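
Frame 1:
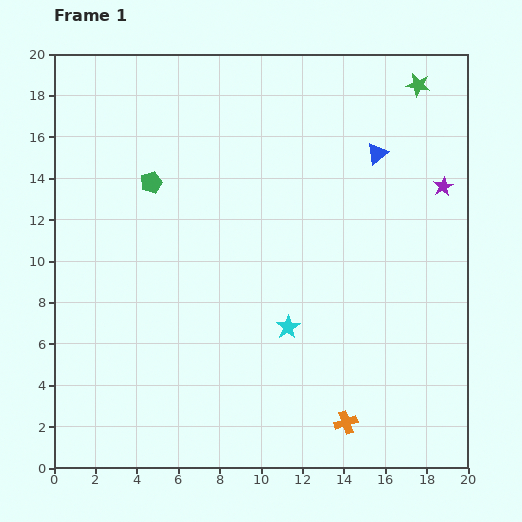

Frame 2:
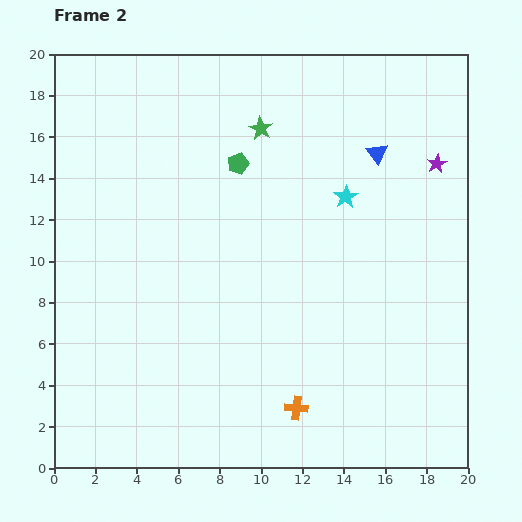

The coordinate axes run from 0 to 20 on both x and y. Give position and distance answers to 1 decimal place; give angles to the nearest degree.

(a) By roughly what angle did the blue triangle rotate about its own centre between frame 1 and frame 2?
27° counter-clockwise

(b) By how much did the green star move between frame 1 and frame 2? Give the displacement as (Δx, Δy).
(-7.6, -2.1)

The green star was at (17.6, 18.5) in frame 1 and (10.0, 16.4) in frame 2.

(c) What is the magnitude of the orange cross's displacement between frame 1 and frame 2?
2.5

The orange cross moved from (14.1, 2.2) to (11.7, 2.9), a distance of √(2.4² + 0.7²) ≈ 2.5.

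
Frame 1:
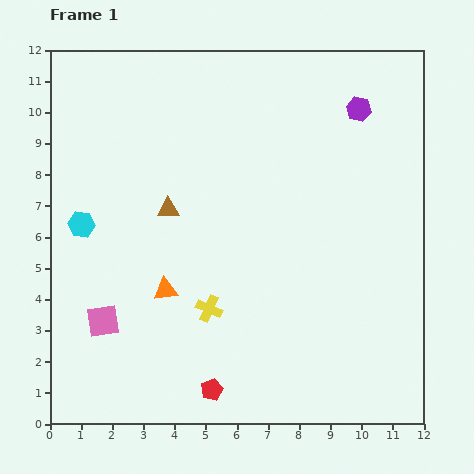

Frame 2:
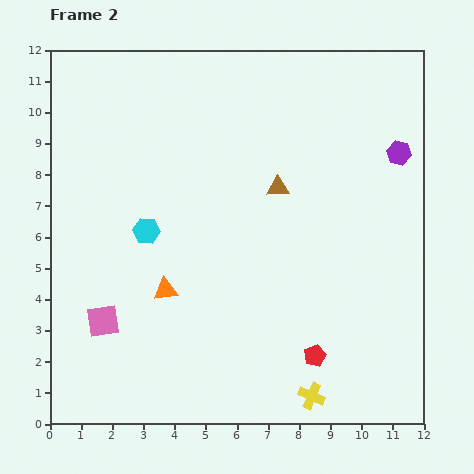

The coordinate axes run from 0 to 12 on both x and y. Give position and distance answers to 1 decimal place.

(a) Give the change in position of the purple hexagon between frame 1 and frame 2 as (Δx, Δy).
(1.3, -1.4)

The purple hexagon was at (9.9, 10.1) in frame 1 and (11.2, 8.7) in frame 2.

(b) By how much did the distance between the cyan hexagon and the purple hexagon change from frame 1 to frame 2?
-1.1

Distance in frame 1: 9.6. Distance in frame 2: 8.5.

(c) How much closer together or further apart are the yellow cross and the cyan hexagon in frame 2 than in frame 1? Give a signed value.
+2.6

Distance in frame 1: 4.9. Distance in frame 2: 7.5.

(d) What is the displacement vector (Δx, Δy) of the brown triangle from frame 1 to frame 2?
(3.5, 0.7)

The brown triangle was at (3.8, 6.9) in frame 1 and (7.3, 7.6) in frame 2.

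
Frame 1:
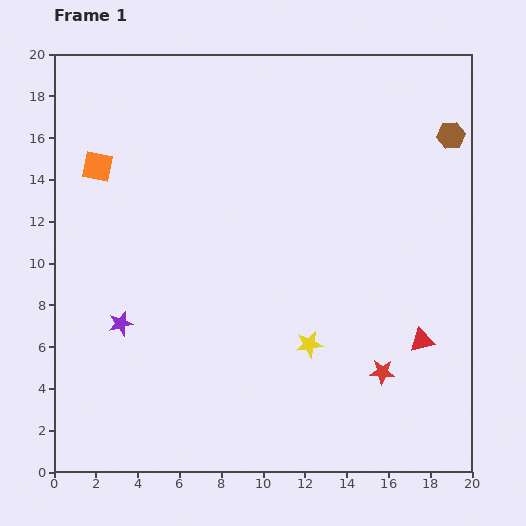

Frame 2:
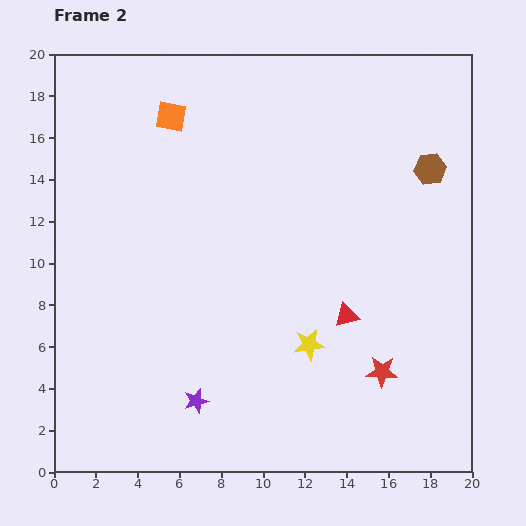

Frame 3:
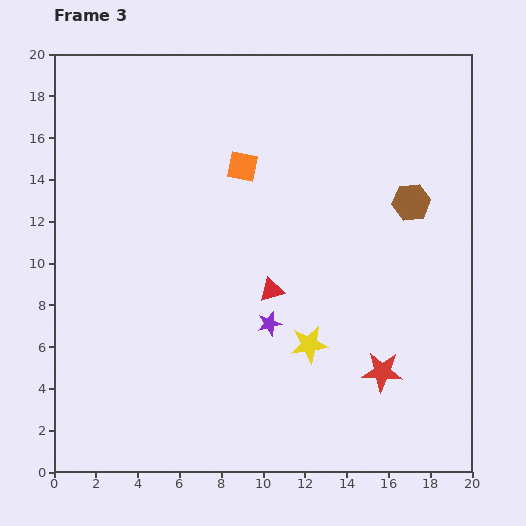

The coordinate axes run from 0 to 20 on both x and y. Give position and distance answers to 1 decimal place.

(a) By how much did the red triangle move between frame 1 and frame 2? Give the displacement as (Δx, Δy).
(-3.6, 1.2)

The red triangle was at (17.6, 6.3) in frame 1 and (14.0, 7.5) in frame 2.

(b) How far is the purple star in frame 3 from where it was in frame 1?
7.1

The purple star moved from (3.2, 7.1) to (10.3, 7.1), a distance of √(7.1² + 0.0²) ≈ 7.1.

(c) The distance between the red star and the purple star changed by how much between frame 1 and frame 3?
-6.8

Distance in frame 1: 12.7. Distance in frame 3: 5.9.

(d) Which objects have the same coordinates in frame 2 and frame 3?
the red star, the yellow star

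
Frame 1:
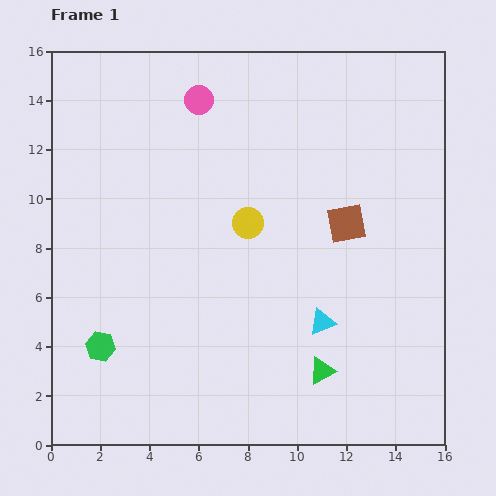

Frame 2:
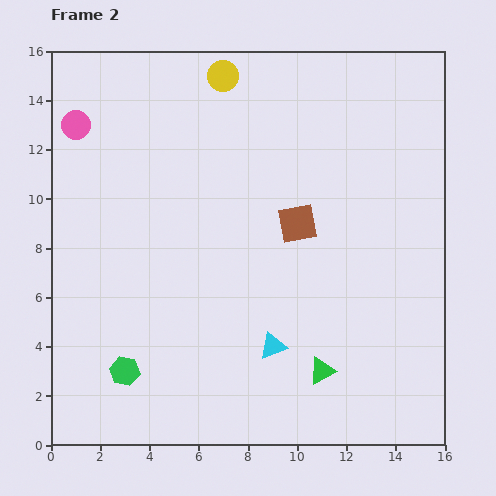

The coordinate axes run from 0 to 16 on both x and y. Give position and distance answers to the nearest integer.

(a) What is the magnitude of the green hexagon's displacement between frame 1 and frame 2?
1

The green hexagon moved from (2, 4) to (3, 3), a distance of √(1² + 1²) ≈ 1.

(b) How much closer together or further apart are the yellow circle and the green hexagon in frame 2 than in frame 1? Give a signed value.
+5

Distance in frame 1: 8. Distance in frame 2: 13.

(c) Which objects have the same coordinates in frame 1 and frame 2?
the green triangle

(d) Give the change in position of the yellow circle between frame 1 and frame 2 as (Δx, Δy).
(-1, 6)

The yellow circle was at (8, 9) in frame 1 and (7, 15) in frame 2.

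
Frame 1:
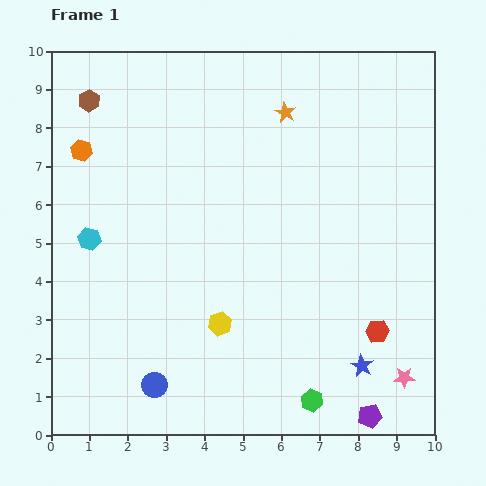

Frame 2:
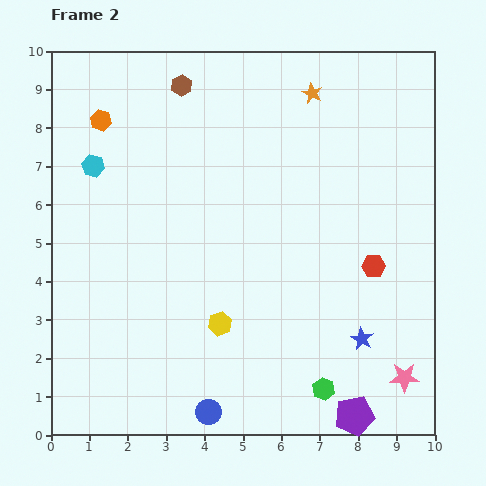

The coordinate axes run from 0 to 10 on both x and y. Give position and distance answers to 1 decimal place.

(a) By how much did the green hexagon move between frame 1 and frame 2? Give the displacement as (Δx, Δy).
(0.3, 0.3)

The green hexagon was at (6.8, 0.9) in frame 1 and (7.1, 1.2) in frame 2.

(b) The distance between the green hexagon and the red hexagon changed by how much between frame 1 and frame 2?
+1.0

Distance in frame 1: 2.5. Distance in frame 2: 3.5.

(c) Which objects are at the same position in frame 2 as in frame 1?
the pink star, the yellow hexagon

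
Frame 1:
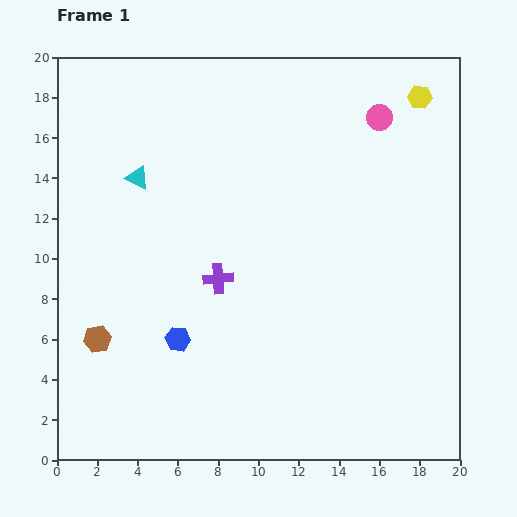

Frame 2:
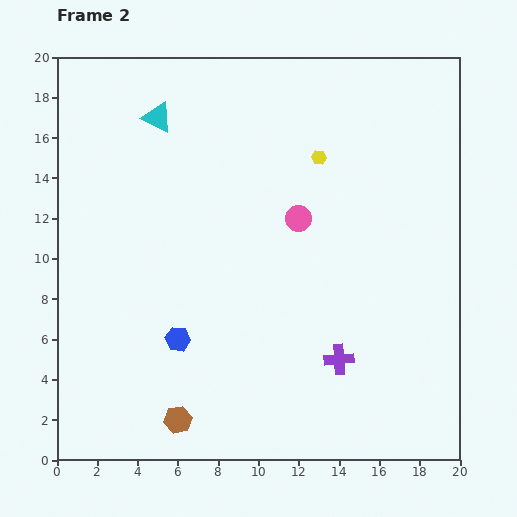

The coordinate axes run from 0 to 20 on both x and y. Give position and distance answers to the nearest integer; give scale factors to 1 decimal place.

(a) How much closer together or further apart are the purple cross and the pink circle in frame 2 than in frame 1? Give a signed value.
-4

Distance in frame 1: 11. Distance in frame 2: 7.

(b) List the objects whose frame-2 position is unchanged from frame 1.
the blue hexagon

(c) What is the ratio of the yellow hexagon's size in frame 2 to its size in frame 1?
0.6×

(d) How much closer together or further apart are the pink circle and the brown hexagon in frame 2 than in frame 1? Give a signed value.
-6

Distance in frame 1: 18. Distance in frame 2: 12.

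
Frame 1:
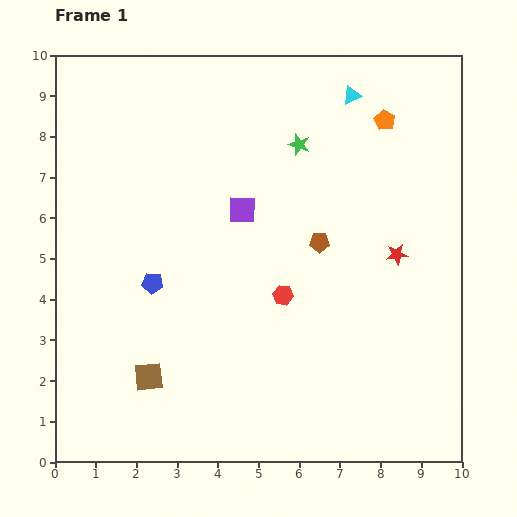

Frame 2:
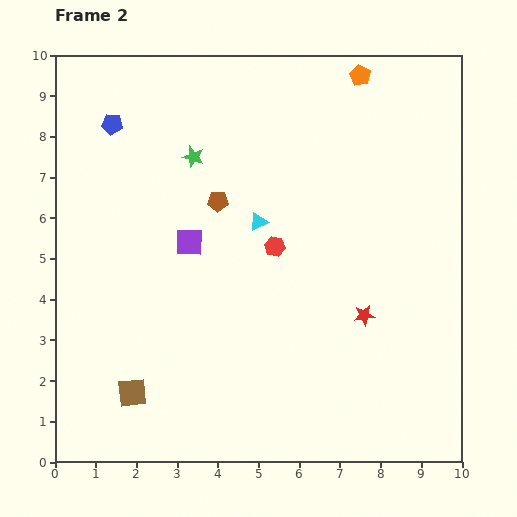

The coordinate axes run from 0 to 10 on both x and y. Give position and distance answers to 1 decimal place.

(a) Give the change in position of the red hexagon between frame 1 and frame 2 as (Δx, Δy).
(-0.2, 1.2)

The red hexagon was at (5.6, 4.1) in frame 1 and (5.4, 5.3) in frame 2.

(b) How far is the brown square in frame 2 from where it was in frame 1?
0.6

The brown square moved from (2.3, 2.1) to (1.9, 1.7), a distance of √(0.4² + 0.4²) ≈ 0.6.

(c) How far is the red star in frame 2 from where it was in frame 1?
1.7

The red star moved from (8.4, 5.1) to (7.6, 3.6), a distance of √(0.8² + 1.5²) ≈ 1.7.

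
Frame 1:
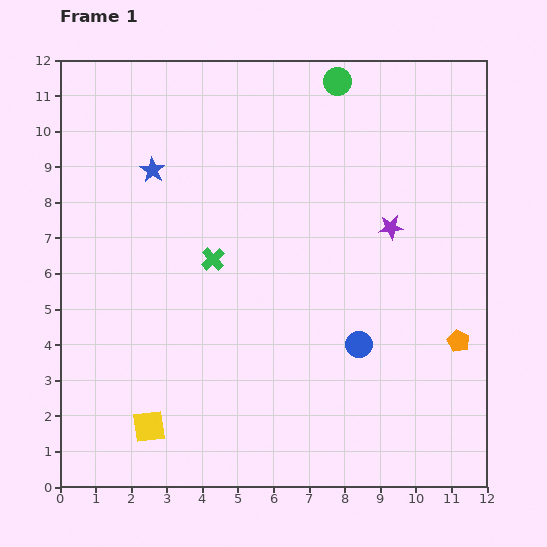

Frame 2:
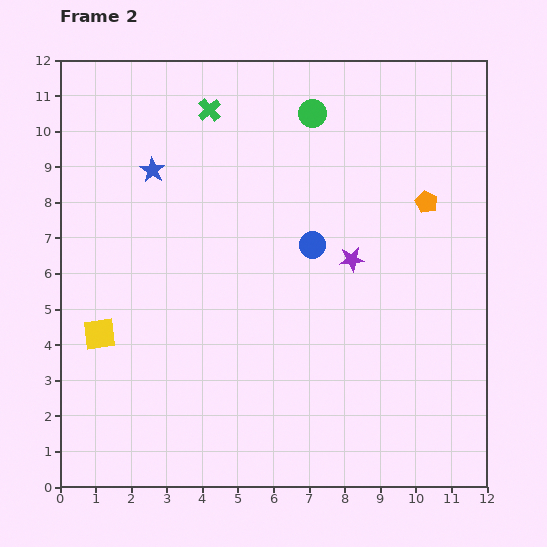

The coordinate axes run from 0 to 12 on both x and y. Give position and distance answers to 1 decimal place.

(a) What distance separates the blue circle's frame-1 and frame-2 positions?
3.1

The blue circle moved from (8.4, 4.0) to (7.1, 6.8), a distance of √(1.3² + 2.8²) ≈ 3.1.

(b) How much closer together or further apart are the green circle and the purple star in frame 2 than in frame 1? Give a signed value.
-0.2

Distance in frame 1: 4.4. Distance in frame 2: 4.2.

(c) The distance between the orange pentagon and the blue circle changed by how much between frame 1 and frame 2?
+0.6

Distance in frame 1: 2.8. Distance in frame 2: 3.4.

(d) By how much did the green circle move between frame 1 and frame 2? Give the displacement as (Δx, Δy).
(-0.7, -0.9)

The green circle was at (7.8, 11.4) in frame 1 and (7.1, 10.5) in frame 2.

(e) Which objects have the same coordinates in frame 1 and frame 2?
the blue star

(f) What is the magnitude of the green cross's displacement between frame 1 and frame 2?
4.2

The green cross moved from (4.3, 6.4) to (4.2, 10.6), a distance of √(0.1² + 4.2²) ≈ 4.2.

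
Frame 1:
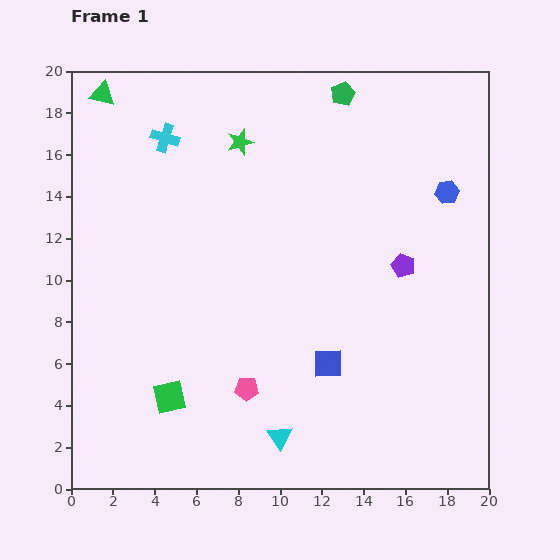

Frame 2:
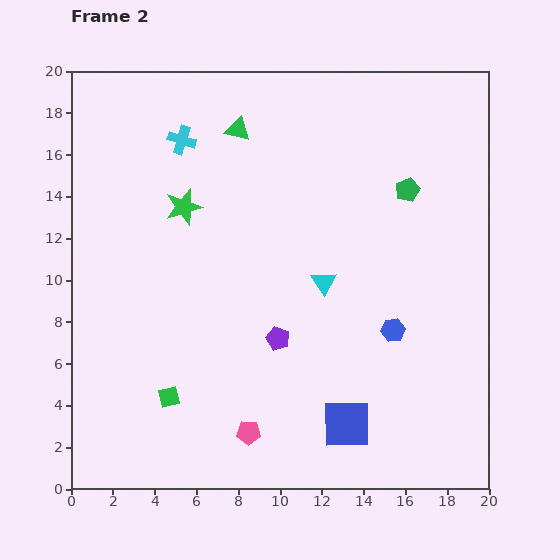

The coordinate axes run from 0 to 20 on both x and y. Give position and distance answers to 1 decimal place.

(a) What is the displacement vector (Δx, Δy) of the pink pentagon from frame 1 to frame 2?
(0.1, -2.1)

The pink pentagon was at (8.4, 4.8) in frame 1 and (8.5, 2.7) in frame 2.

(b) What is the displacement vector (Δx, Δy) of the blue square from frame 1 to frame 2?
(0.9, -2.9)

The blue square was at (12.3, 6.0) in frame 1 and (13.2, 3.1) in frame 2.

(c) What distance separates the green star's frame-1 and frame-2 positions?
4.1

The green star moved from (8.1, 16.6) to (5.4, 13.5), a distance of √(2.7² + 3.1²) ≈ 4.1.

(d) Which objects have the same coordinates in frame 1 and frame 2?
the green square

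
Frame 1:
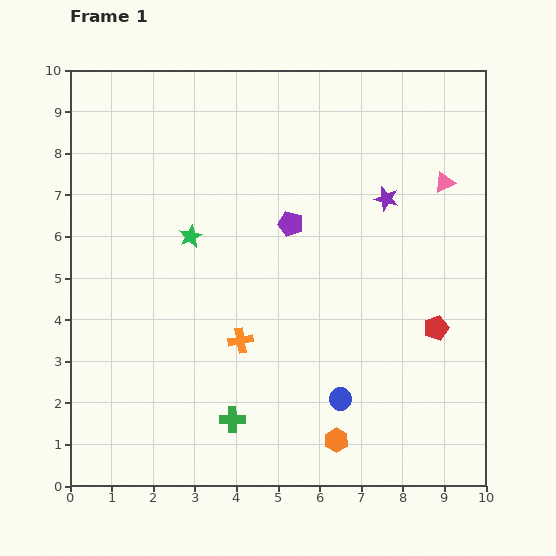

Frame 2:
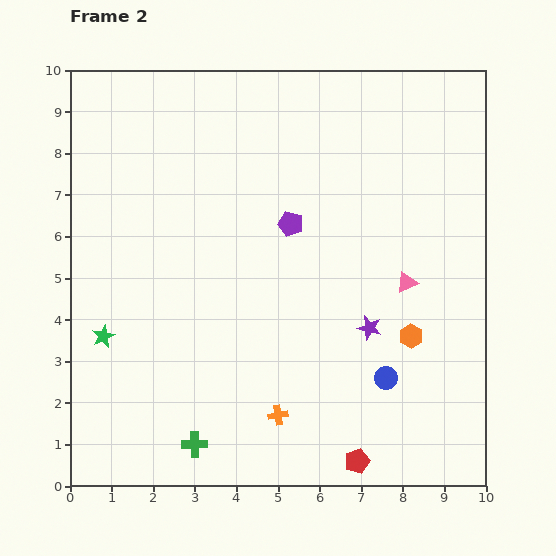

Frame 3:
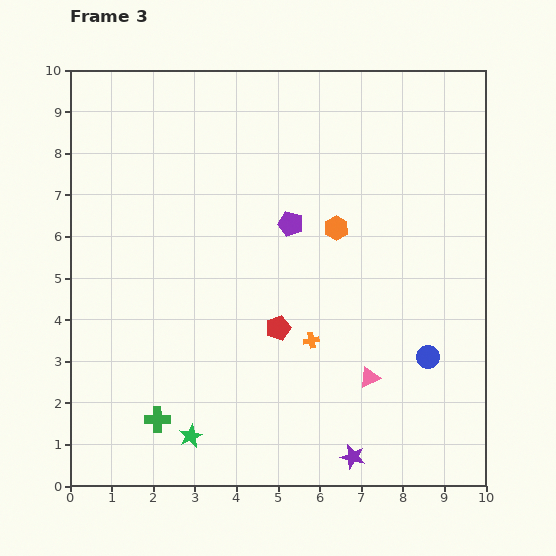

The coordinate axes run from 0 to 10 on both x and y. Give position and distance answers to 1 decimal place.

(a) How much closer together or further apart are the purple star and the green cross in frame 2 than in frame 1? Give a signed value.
-1.5

Distance in frame 1: 6.5. Distance in frame 2: 5.0.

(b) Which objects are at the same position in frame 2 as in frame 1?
the purple pentagon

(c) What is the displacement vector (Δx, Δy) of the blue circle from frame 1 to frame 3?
(2.1, 1.0)

The blue circle was at (6.5, 2.1) in frame 1 and (8.6, 3.1) in frame 3.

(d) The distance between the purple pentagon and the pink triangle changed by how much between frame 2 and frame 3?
+1.1

Distance in frame 2: 3.1. Distance in frame 3: 4.2.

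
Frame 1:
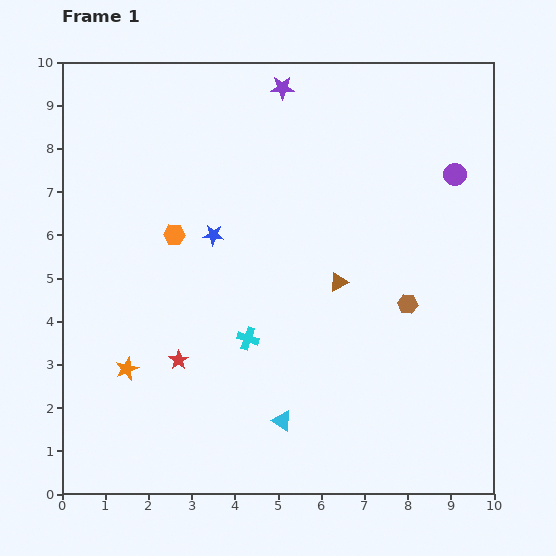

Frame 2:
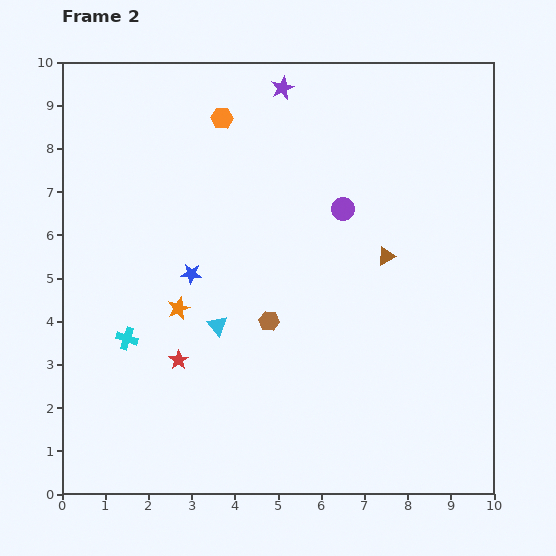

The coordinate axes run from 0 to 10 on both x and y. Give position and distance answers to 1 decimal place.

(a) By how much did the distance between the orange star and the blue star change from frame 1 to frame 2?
-2.8

Distance in frame 1: 3.7. Distance in frame 2: 0.9.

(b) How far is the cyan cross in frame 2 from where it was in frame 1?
2.8

The cyan cross moved from (4.3, 3.6) to (1.5, 3.6), a distance of √(2.8² + 0.0²) ≈ 2.8.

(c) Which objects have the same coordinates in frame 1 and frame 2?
the red star, the purple star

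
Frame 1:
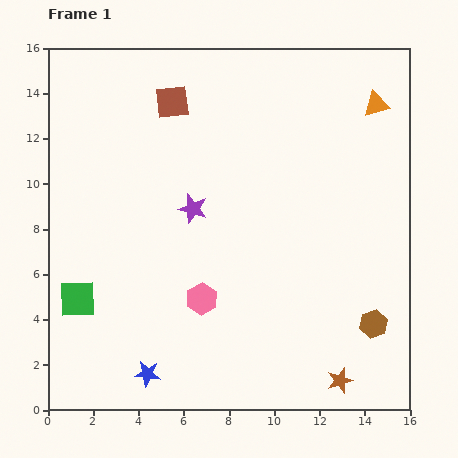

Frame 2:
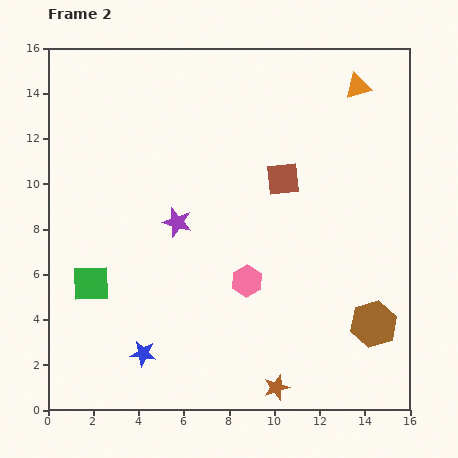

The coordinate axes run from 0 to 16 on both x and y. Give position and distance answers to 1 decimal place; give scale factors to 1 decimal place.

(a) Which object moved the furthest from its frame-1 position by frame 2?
the brown square

(moved 6.0; next 2.8)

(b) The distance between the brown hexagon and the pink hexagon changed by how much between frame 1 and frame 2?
-1.8

Distance in frame 1: 7.7. Distance in frame 2: 5.9.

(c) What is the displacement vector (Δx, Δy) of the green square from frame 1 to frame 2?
(0.6, 0.7)

The green square was at (1.3, 4.9) in frame 1 and (1.9, 5.6) in frame 2.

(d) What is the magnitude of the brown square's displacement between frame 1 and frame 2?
6.0

The brown square moved from (5.5, 13.6) to (10.4, 10.2), a distance of √(4.9² + 3.4²) ≈ 6.0.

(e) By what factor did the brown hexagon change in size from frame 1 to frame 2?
1.7×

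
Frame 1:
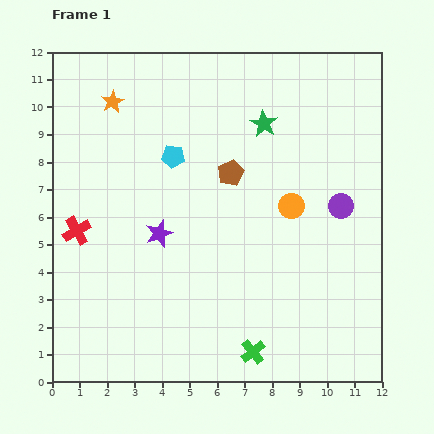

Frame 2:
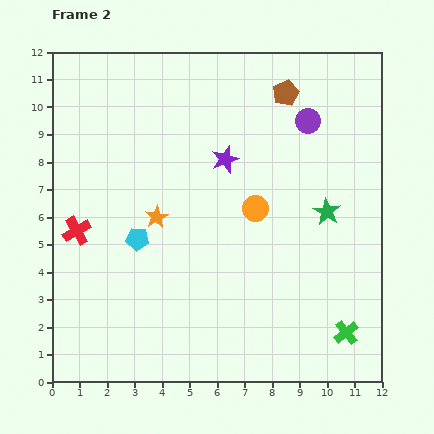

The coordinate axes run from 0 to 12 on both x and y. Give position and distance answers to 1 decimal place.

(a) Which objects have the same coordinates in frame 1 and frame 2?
the red cross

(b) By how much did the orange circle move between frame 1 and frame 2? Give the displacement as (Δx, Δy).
(-1.3, -0.1)

The orange circle was at (8.7, 6.4) in frame 1 and (7.4, 6.3) in frame 2.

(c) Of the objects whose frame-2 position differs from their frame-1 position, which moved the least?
the orange circle

(moved 1.3)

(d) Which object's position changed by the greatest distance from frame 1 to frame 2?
the orange star

(moved 4.5; next 3.9)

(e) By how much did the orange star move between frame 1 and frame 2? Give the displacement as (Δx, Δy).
(1.6, -4.2)

The orange star was at (2.2, 10.2) in frame 1 and (3.8, 6.0) in frame 2.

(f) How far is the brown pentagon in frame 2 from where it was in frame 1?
3.5

The brown pentagon moved from (6.5, 7.6) to (8.5, 10.5), a distance of √(2.0² + 2.9²) ≈ 3.5.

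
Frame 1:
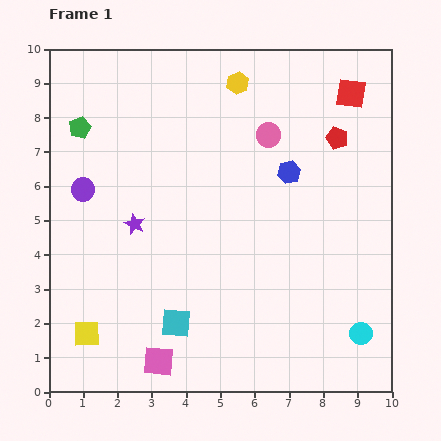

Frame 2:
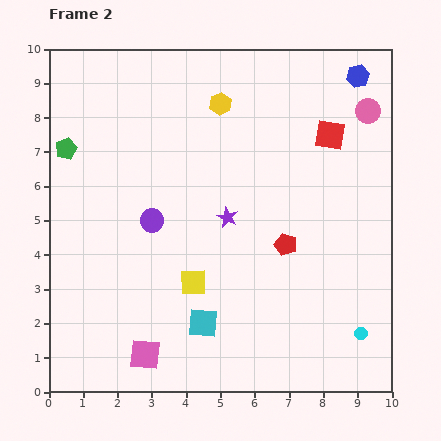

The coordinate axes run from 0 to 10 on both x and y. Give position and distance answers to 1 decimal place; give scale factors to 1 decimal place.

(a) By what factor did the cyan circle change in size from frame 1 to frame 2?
0.6×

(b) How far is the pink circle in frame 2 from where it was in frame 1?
3.0

The pink circle moved from (6.4, 7.5) to (9.3, 8.2), a distance of √(2.9² + 0.7²) ≈ 3.0.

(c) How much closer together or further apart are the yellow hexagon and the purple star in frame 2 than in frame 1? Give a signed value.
-1.8

Distance in frame 1: 5.1. Distance in frame 2: 3.3.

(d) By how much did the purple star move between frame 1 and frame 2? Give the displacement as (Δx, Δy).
(2.7, 0.2)

The purple star was at (2.5, 4.9) in frame 1 and (5.2, 5.1) in frame 2.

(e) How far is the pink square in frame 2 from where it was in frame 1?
0.4

The pink square moved from (3.2, 0.9) to (2.8, 1.1), a distance of √(0.4² + 0.2²) ≈ 0.4.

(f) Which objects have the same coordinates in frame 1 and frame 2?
the cyan circle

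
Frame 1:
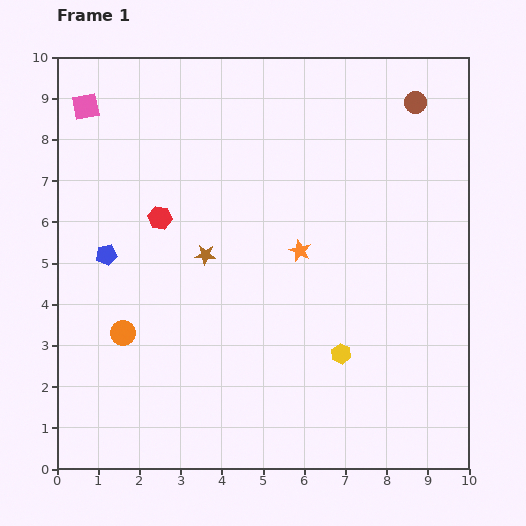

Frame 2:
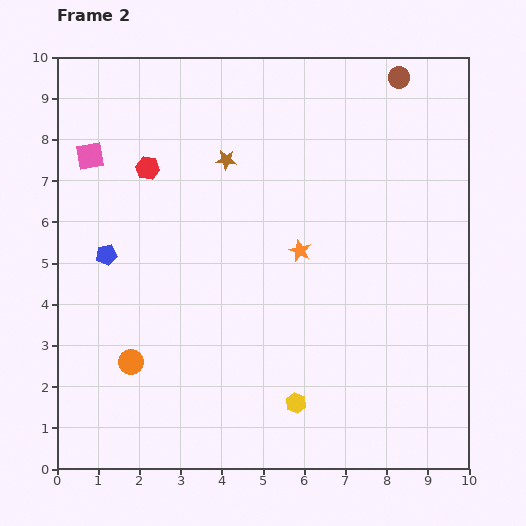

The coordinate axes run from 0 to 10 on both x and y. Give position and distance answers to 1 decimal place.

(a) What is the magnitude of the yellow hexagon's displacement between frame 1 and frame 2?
1.6

The yellow hexagon moved from (6.9, 2.8) to (5.8, 1.6), a distance of √(1.1² + 1.2²) ≈ 1.6.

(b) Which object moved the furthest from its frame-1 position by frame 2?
the brown star

(moved 2.4; next 1.6)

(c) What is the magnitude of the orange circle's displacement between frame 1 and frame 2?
0.7

The orange circle moved from (1.6, 3.3) to (1.8, 2.6), a distance of √(0.2² + 0.7²) ≈ 0.7.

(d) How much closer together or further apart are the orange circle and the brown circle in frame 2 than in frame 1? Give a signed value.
+0.5

Distance in frame 1: 9.0. Distance in frame 2: 9.5.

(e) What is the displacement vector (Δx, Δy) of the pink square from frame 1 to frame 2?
(0.1, -1.2)

The pink square was at (0.7, 8.8) in frame 1 and (0.8, 7.6) in frame 2.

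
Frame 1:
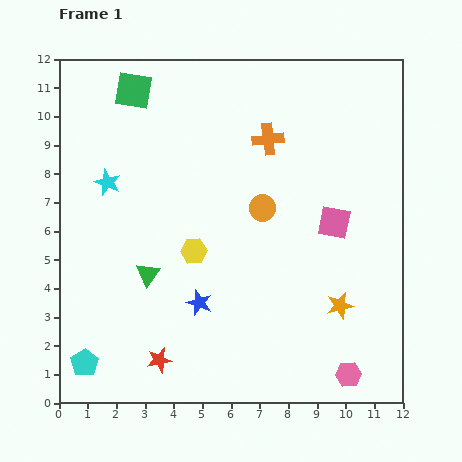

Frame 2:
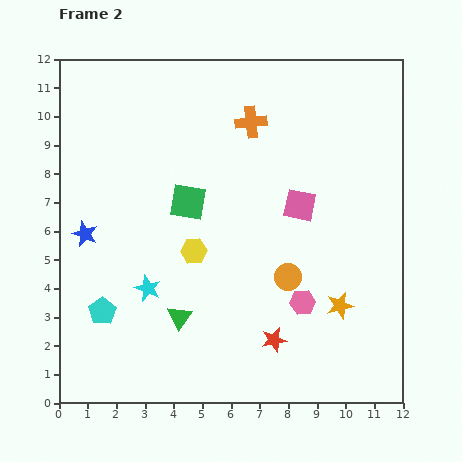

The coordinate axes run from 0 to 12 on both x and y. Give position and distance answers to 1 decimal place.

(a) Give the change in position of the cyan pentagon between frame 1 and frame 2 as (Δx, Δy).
(0.6, 1.8)

The cyan pentagon was at (0.9, 1.4) in frame 1 and (1.5, 3.2) in frame 2.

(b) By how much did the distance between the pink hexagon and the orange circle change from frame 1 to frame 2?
-5.5

Distance in frame 1: 6.5. Distance in frame 2: 1.0.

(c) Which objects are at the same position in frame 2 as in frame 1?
the orange star, the yellow hexagon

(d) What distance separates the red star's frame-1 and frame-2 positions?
4.1

The red star moved from (3.5, 1.5) to (7.5, 2.2), a distance of √(4.0² + 0.7²) ≈ 4.1.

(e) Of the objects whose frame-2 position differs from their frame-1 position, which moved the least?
the orange cross

(moved 0.8)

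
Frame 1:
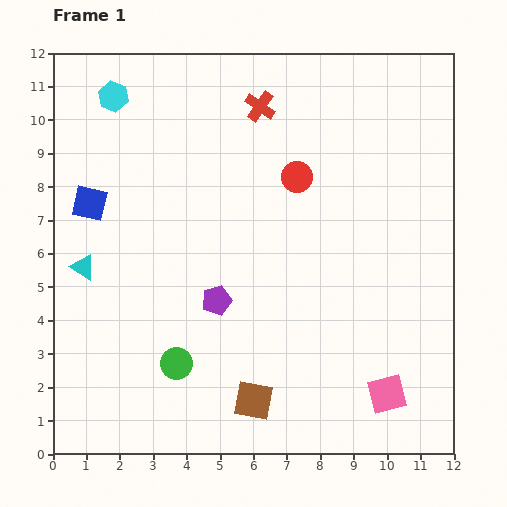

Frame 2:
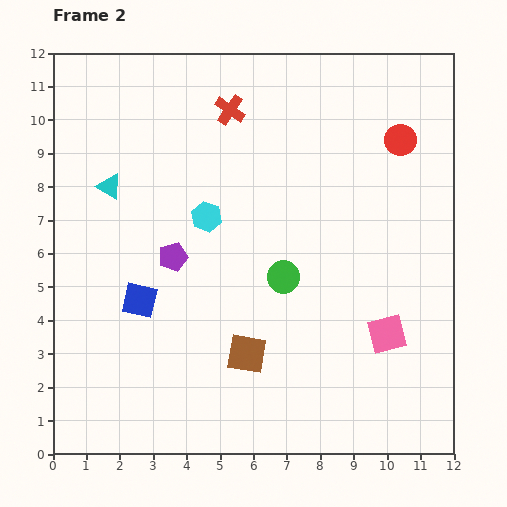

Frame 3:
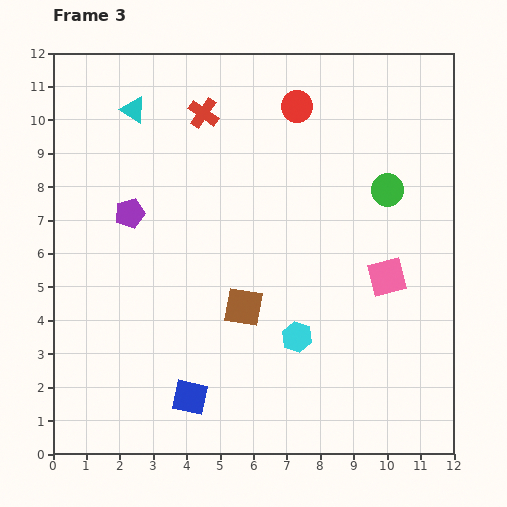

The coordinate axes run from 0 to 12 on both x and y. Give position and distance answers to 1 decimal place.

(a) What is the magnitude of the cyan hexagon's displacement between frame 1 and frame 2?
4.6

The cyan hexagon moved from (1.8, 10.7) to (4.6, 7.1), a distance of √(2.8² + 3.6²) ≈ 4.6.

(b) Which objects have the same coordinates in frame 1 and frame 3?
none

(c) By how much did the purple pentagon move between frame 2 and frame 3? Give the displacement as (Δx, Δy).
(-1.3, 1.3)

The purple pentagon was at (3.6, 5.9) in frame 2 and (2.3, 7.2) in frame 3.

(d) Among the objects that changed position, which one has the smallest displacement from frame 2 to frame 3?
the red cross

(moved 0.8)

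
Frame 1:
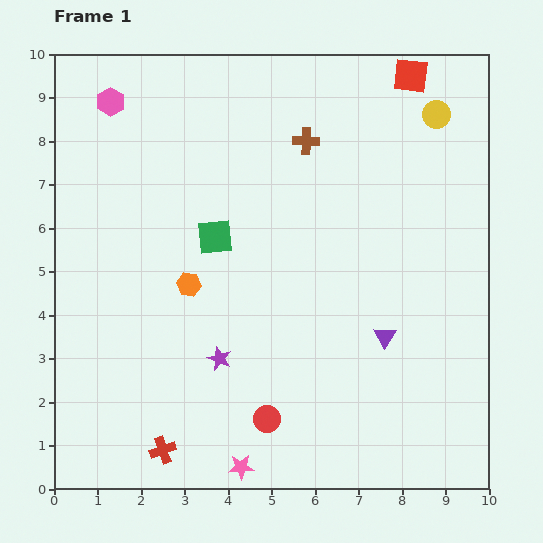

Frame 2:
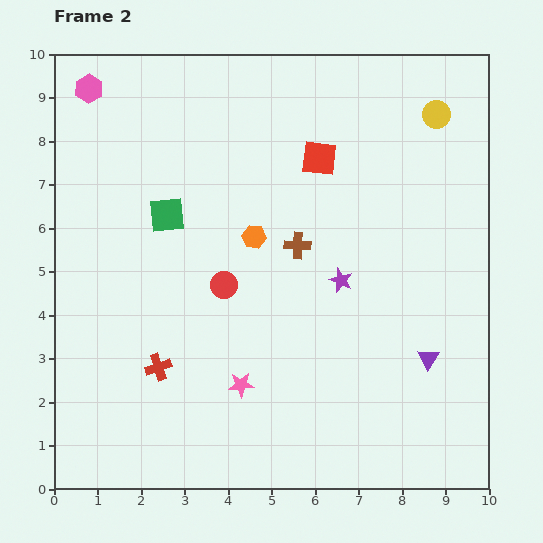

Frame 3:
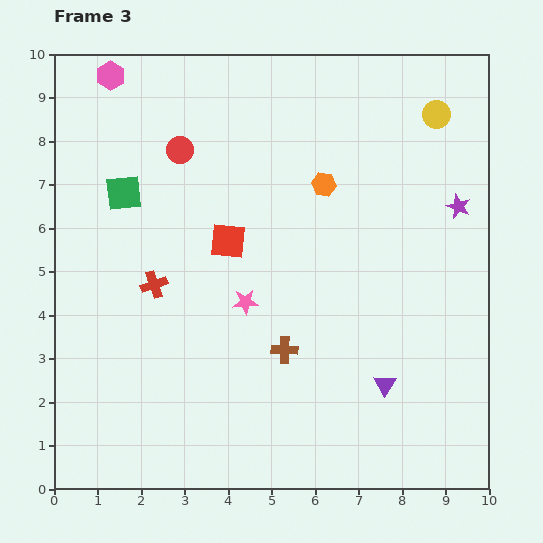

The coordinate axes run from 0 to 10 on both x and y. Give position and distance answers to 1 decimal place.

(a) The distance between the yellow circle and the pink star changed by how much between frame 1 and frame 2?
-1.6

Distance in frame 1: 9.3. Distance in frame 2: 7.7.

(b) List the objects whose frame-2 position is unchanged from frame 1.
the yellow circle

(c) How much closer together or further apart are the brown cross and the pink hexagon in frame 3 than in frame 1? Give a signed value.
+2.9

Distance in frame 1: 4.6. Distance in frame 3: 7.5.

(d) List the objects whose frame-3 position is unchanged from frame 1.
the yellow circle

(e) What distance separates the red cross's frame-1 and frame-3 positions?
3.8

The red cross moved from (2.5, 0.9) to (2.3, 4.7), a distance of √(0.2² + 3.8²) ≈ 3.8.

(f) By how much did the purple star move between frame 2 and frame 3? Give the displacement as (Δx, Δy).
(2.7, 1.7)

The purple star was at (6.6, 4.8) in frame 2 and (9.3, 6.5) in frame 3.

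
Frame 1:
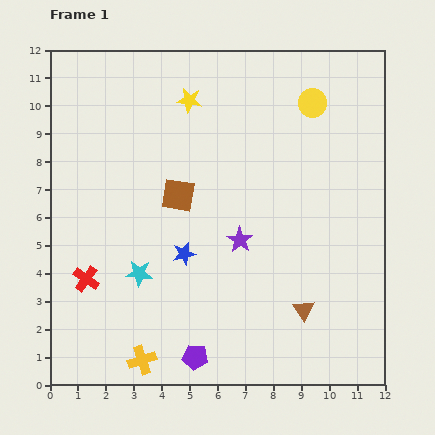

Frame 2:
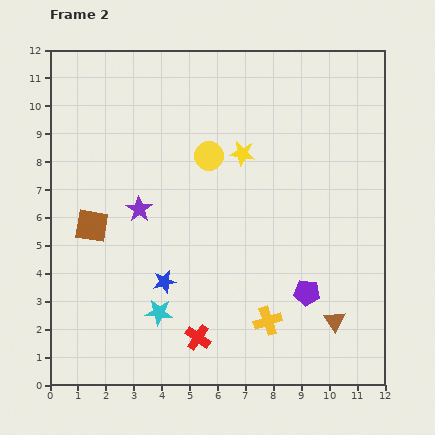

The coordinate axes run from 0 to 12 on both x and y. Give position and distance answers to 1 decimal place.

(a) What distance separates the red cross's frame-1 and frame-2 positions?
4.5

The red cross moved from (1.3, 3.8) to (5.3, 1.7), a distance of √(4.0² + 2.1²) ≈ 4.5.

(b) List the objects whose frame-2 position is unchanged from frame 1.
none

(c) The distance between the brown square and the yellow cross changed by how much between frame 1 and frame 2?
+1.2

Distance in frame 1: 6.0. Distance in frame 2: 7.2.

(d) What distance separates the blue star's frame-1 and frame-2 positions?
1.2

The blue star moved from (4.8, 4.7) to (4.1, 3.7), a distance of √(0.7² + 1.0²) ≈ 1.2.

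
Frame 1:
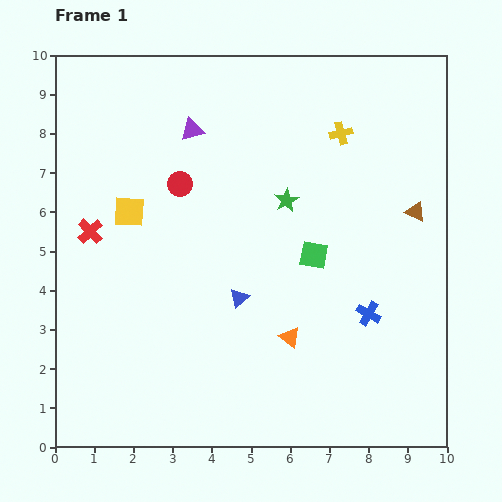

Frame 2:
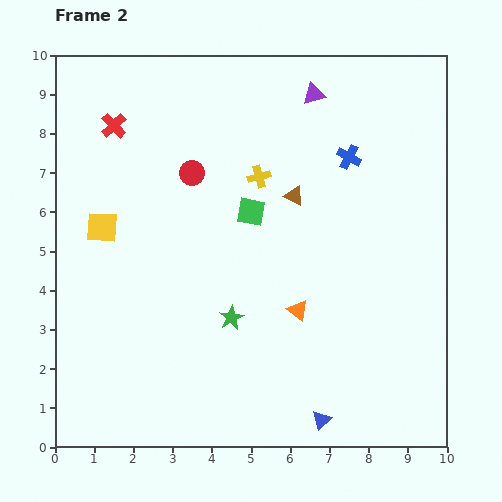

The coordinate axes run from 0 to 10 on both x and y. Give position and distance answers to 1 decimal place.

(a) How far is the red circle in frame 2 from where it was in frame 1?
0.4

The red circle moved from (3.2, 6.7) to (3.5, 7.0), a distance of √(0.3² + 0.3²) ≈ 0.4.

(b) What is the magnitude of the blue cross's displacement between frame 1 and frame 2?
4.0

The blue cross moved from (8.0, 3.4) to (7.5, 7.4), a distance of √(0.5² + 4.0²) ≈ 4.0.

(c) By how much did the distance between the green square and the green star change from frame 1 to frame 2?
+1.1

Distance in frame 1: 1.6. Distance in frame 2: 2.7.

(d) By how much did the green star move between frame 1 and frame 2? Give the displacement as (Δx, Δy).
(-1.4, -3.0)

The green star was at (5.9, 6.3) in frame 1 and (4.5, 3.3) in frame 2.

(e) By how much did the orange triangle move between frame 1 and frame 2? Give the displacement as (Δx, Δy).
(0.2, 0.7)

The orange triangle was at (6.0, 2.8) in frame 1 and (6.2, 3.5) in frame 2.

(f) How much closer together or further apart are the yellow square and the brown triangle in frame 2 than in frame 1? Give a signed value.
-2.3

Distance in frame 1: 7.3. Distance in frame 2: 5.0.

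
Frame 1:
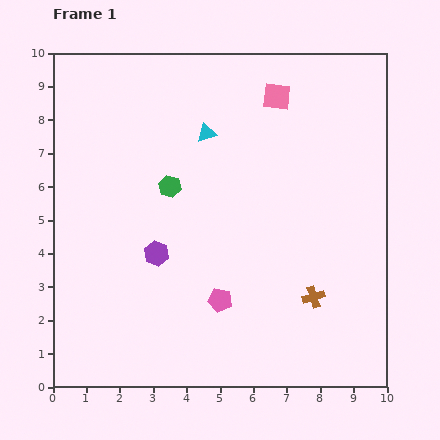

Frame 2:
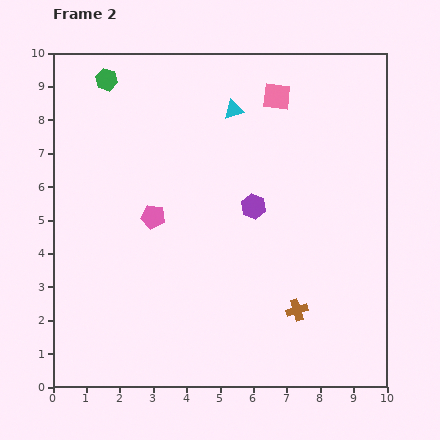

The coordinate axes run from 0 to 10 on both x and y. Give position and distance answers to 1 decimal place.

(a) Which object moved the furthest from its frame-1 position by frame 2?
the green hexagon

(moved 3.7; next 3.2)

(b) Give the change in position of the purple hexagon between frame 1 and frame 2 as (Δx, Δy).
(2.9, 1.4)

The purple hexagon was at (3.1, 4.0) in frame 1 and (6.0, 5.4) in frame 2.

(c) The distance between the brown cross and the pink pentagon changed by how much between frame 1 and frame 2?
+2.3

Distance in frame 1: 2.8. Distance in frame 2: 5.1.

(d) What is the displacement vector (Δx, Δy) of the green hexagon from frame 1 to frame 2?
(-1.9, 3.2)

The green hexagon was at (3.5, 6.0) in frame 1 and (1.6, 9.2) in frame 2.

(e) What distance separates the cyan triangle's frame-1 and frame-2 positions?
1.1

The cyan triangle moved from (4.6, 7.6) to (5.4, 8.3), a distance of √(0.8² + 0.7²) ≈ 1.1.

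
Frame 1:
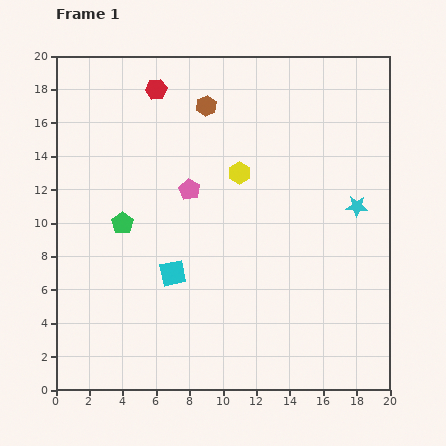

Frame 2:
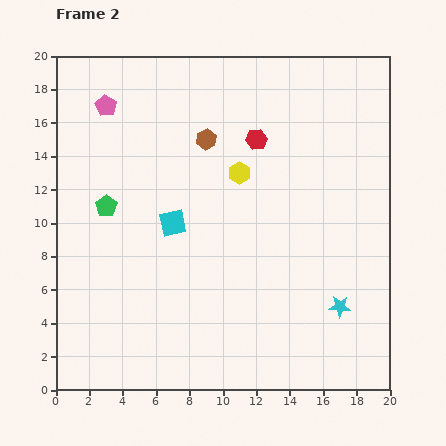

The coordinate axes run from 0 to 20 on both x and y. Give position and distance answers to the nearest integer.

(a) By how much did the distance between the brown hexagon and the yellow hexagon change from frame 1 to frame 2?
-1

Distance in frame 1: 4. Distance in frame 2: 3.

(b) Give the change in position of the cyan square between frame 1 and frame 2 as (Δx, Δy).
(0, 3)

The cyan square was at (7, 7) in frame 1 and (7, 10) in frame 2.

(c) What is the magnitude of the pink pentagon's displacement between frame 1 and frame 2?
7

The pink pentagon moved from (8, 12) to (3, 17), a distance of √(5² + 5²) ≈ 7.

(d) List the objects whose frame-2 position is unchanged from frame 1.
the yellow hexagon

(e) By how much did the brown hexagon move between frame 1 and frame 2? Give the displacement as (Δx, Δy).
(0, -2)

The brown hexagon was at (9, 17) in frame 1 and (9, 15) in frame 2.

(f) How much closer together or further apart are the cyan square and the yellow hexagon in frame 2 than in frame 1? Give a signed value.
-2

Distance in frame 1: 7. Distance in frame 2: 5.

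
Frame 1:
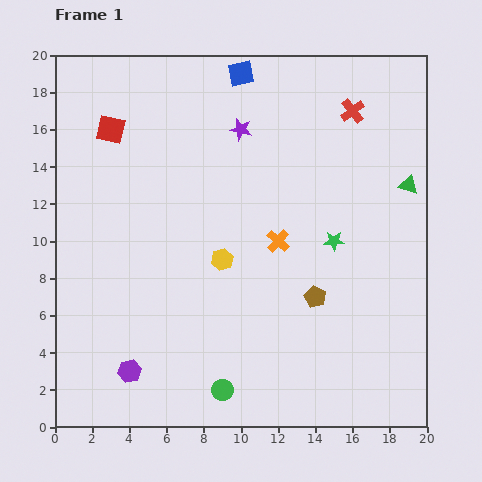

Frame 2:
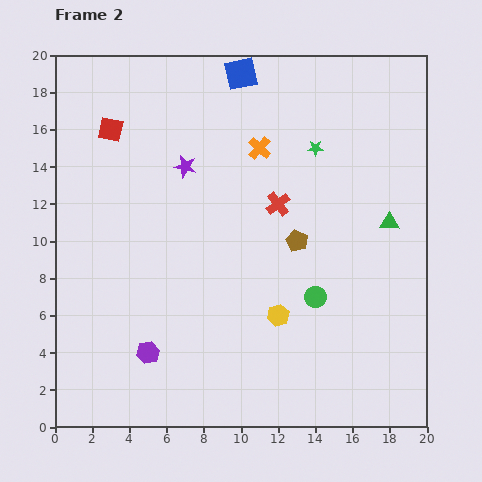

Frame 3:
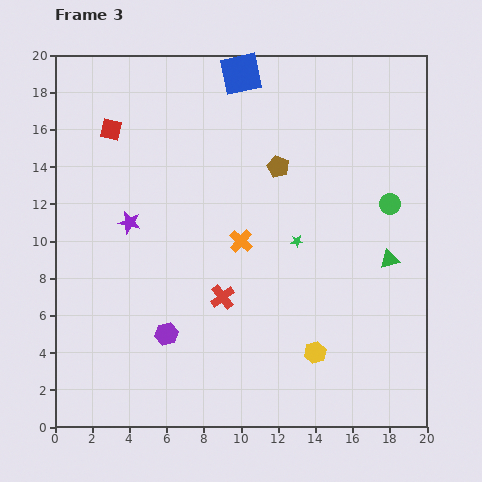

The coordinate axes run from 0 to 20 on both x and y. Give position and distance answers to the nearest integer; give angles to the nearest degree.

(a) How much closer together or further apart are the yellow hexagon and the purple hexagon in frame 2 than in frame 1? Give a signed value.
-1

Distance in frame 1: 8. Distance in frame 2: 7.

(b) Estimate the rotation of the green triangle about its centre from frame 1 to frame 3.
31° counter-clockwise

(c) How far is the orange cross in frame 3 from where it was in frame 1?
2

The orange cross moved from (12, 10) to (10, 10), a distance of √(2² + 0²) ≈ 2.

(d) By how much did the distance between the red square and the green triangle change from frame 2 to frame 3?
+1

Distance in frame 2: 16. Distance in frame 3: 17.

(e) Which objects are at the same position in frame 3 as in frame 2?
the red square, the blue square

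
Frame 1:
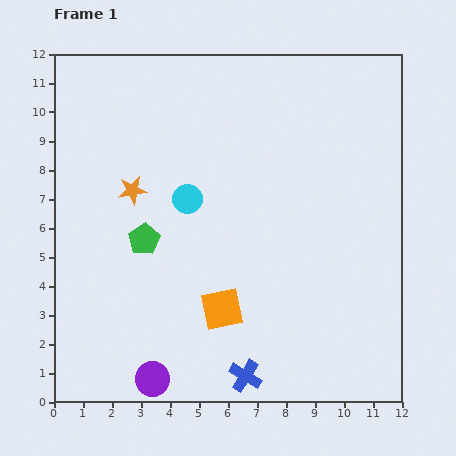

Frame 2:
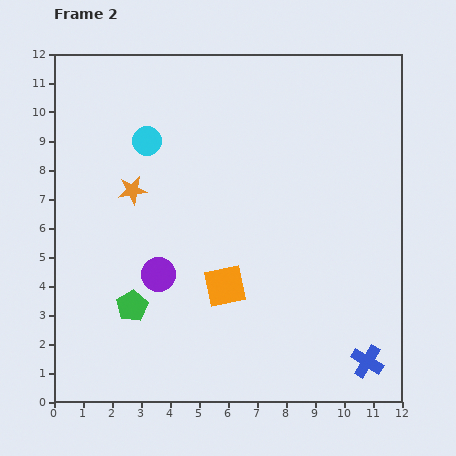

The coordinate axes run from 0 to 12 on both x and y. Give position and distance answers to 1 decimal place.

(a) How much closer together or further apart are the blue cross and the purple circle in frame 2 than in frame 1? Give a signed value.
+4.6

Distance in frame 1: 3.2. Distance in frame 2: 7.8.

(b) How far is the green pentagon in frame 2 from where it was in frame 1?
2.3

The green pentagon moved from (3.1, 5.6) to (2.7, 3.3), a distance of √(0.4² + 2.3²) ≈ 2.3.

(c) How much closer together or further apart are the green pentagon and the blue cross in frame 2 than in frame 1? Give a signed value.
+2.4

Distance in frame 1: 5.9. Distance in frame 2: 8.3.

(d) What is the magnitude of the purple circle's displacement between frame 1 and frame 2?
3.6

The purple circle moved from (3.4, 0.8) to (3.6, 4.4), a distance of √(0.2² + 3.6²) ≈ 3.6.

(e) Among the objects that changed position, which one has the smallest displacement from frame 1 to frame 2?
the orange square

(moved 0.8)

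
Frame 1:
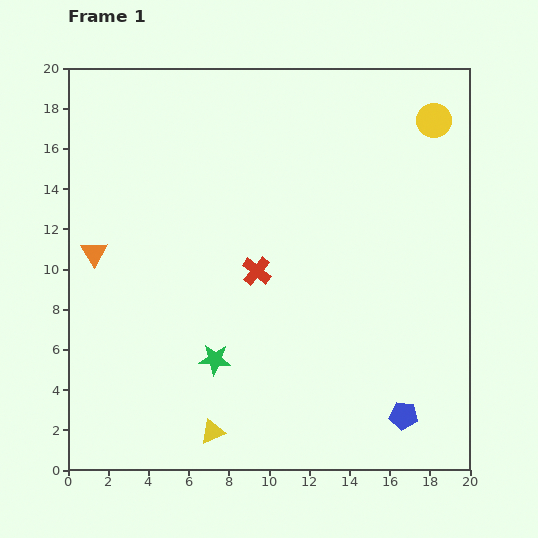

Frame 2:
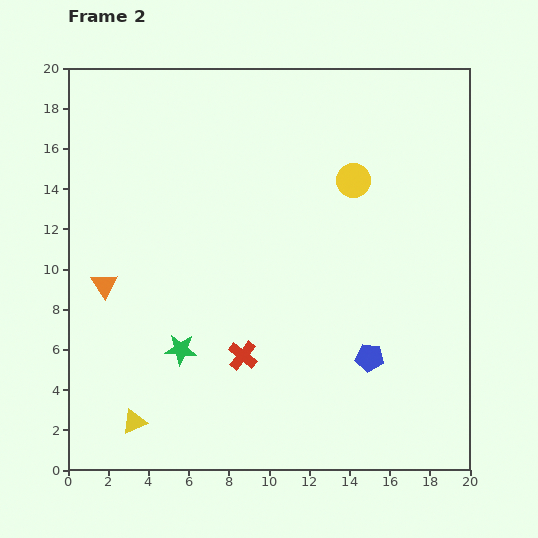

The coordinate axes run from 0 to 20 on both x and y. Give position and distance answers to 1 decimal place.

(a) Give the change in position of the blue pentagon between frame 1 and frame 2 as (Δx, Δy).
(-1.7, 2.9)

The blue pentagon was at (16.7, 2.7) in frame 1 and (15.0, 5.6) in frame 2.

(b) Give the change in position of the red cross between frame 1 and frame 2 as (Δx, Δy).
(-0.7, -4.2)

The red cross was at (9.4, 9.9) in frame 1 and (8.7, 5.7) in frame 2.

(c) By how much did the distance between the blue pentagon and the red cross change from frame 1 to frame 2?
-4.0

Distance in frame 1: 10.3. Distance in frame 2: 6.3.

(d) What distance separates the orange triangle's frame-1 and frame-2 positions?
1.7

The orange triangle moved from (1.3, 10.8) to (1.8, 9.2), a distance of √(0.5² + 1.6²) ≈ 1.7.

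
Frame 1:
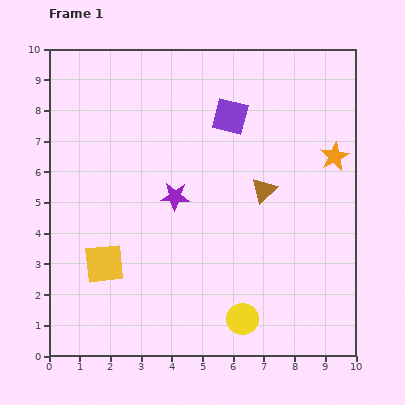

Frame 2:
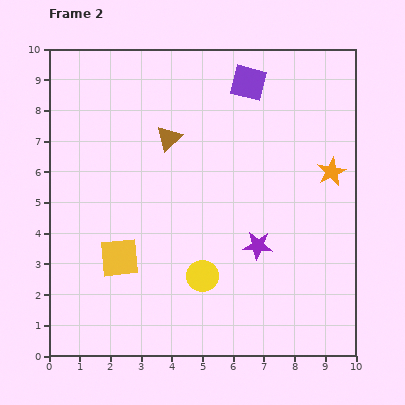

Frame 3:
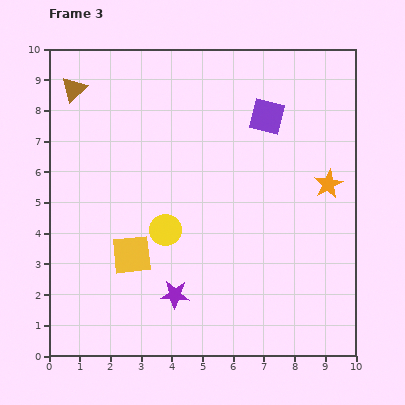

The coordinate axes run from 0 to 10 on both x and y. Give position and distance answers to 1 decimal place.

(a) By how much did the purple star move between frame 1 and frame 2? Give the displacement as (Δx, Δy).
(2.7, -1.6)

The purple star was at (4.1, 5.2) in frame 1 and (6.8, 3.6) in frame 2.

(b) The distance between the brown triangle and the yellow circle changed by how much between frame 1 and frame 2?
+0.3

Distance in frame 1: 4.3. Distance in frame 2: 4.6.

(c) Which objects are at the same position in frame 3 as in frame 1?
none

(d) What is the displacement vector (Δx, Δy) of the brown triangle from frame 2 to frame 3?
(-3.1, 1.6)

The brown triangle was at (3.9, 7.1) in frame 2 and (0.8, 8.7) in frame 3.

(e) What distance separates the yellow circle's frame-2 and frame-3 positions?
1.9

The yellow circle moved from (5.0, 2.6) to (3.8, 4.1), a distance of √(1.2² + 1.5²) ≈ 1.9.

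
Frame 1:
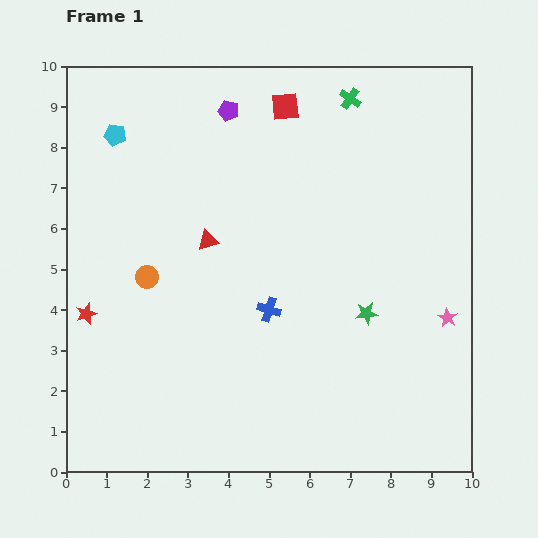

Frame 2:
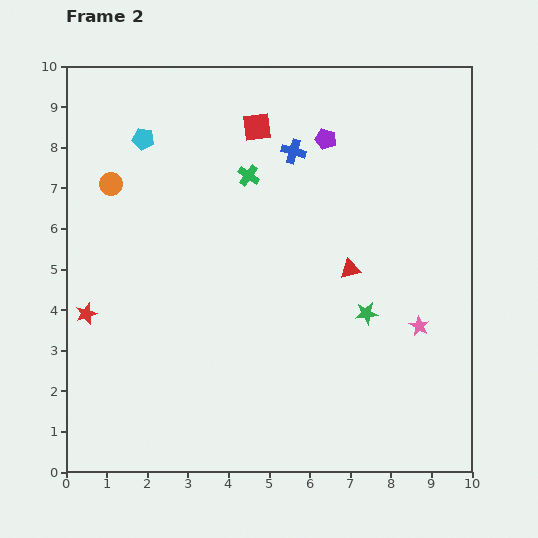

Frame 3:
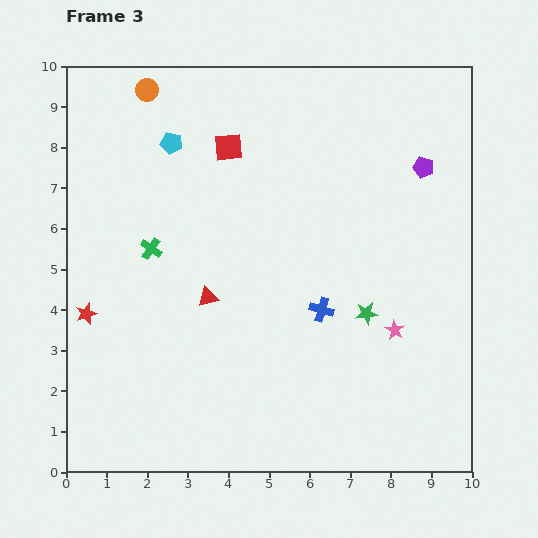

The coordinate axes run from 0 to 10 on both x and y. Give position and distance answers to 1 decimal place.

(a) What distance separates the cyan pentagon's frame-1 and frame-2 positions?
0.7

The cyan pentagon moved from (1.2, 8.3) to (1.9, 8.2), a distance of √(0.7² + 0.1²) ≈ 0.7.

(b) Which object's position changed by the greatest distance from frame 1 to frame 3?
the green cross

(moved 6.1; next 5.0)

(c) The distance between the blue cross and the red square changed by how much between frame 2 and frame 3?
+3.5

Distance in frame 2: 1.1. Distance in frame 3: 4.6.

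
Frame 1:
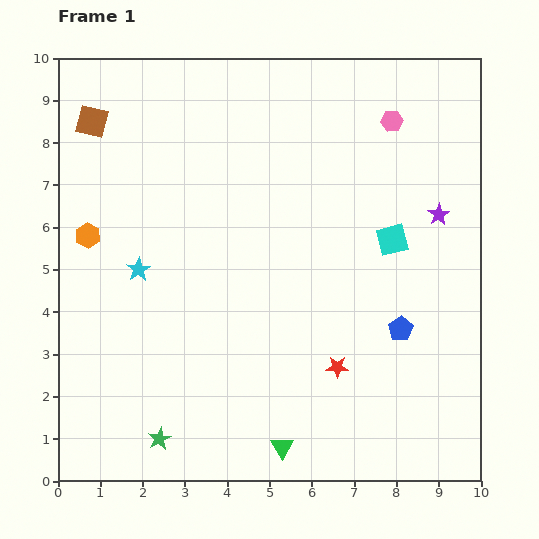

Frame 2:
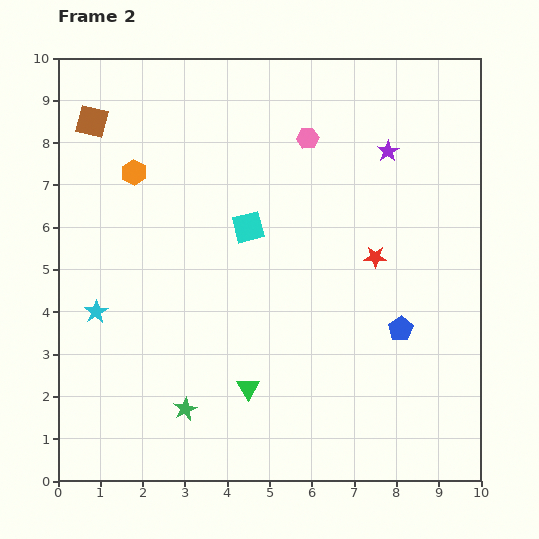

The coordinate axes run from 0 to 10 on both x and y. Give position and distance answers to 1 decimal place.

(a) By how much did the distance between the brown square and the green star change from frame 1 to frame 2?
-0.6

Distance in frame 1: 7.7. Distance in frame 2: 7.1.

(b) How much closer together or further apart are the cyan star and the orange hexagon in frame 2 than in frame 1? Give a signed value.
+2.0

Distance in frame 1: 1.4. Distance in frame 2: 3.4.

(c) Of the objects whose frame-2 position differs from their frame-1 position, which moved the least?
the green star

(moved 0.9)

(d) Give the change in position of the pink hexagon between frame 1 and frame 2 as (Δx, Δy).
(-2.0, -0.4)

The pink hexagon was at (7.9, 8.5) in frame 1 and (5.9, 8.1) in frame 2.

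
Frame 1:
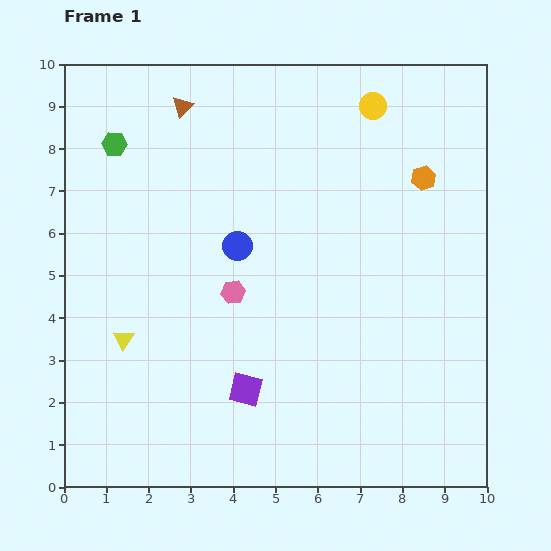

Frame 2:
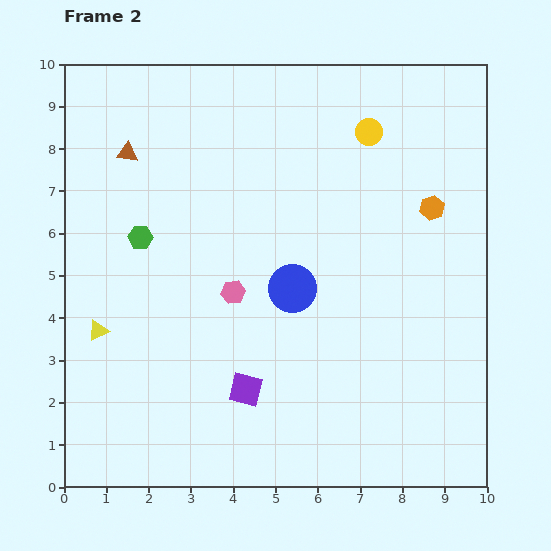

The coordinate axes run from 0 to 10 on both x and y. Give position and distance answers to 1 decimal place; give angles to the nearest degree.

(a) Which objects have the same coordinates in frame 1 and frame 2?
the purple square, the pink hexagon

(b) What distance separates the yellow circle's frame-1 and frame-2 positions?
0.6

The yellow circle moved from (7.3, 9.0) to (7.2, 8.4), a distance of √(0.1² + 0.6²) ≈ 0.6.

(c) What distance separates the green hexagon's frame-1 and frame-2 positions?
2.3

The green hexagon moved from (1.2, 8.1) to (1.8, 5.9), a distance of √(0.6² + 2.2²) ≈ 2.3.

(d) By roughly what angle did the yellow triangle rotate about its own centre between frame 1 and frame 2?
29° clockwise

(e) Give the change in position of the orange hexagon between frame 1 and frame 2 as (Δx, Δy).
(0.2, -0.7)

The orange hexagon was at (8.5, 7.3) in frame 1 and (8.7, 6.6) in frame 2.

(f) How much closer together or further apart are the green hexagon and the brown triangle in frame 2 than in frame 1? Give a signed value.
+0.2

Distance in frame 1: 1.8. Distance in frame 2: 2.0.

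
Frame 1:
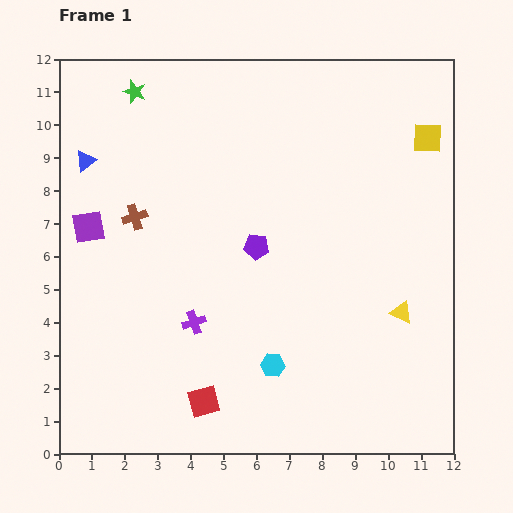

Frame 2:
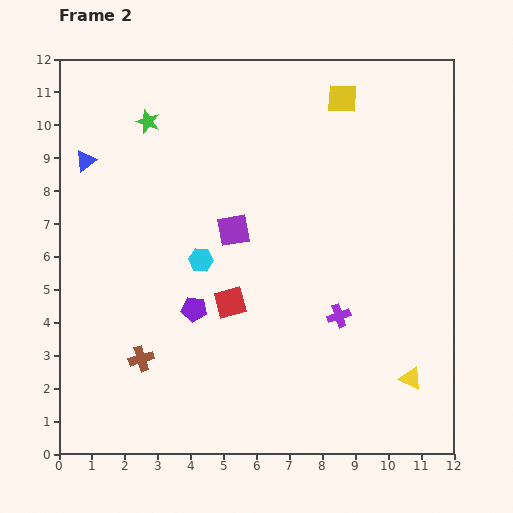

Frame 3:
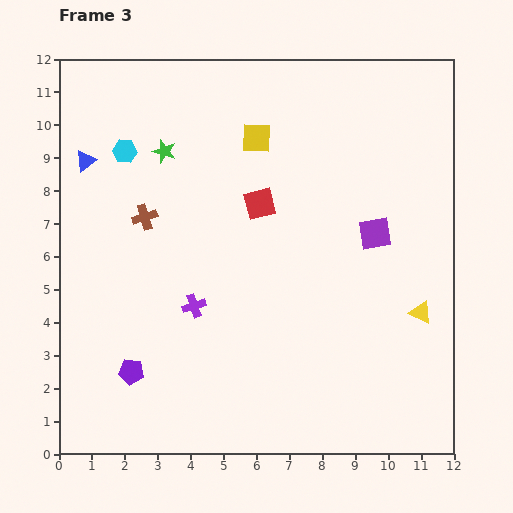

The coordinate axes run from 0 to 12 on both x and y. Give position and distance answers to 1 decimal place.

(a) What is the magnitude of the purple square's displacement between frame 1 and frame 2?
4.4

The purple square moved from (0.9, 6.9) to (5.3, 6.8), a distance of √(4.4² + 0.1²) ≈ 4.4.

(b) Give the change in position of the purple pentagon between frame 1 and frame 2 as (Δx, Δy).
(-1.9, -1.9)

The purple pentagon was at (6.0, 6.3) in frame 1 and (4.1, 4.4) in frame 2.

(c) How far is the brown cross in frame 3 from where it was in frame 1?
0.3

The brown cross moved from (2.3, 7.2) to (2.6, 7.2), a distance of √(0.3² + 0.0²) ≈ 0.3.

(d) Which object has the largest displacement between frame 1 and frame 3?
the purple square

(moved 8.7; next 7.9)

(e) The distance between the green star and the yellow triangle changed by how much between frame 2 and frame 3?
-2.0

Distance in frame 2: 11.2. Distance in frame 3: 9.2.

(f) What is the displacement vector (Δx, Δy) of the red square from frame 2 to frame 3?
(0.9, 3.0)

The red square was at (5.2, 4.6) in frame 2 and (6.1, 7.6) in frame 3.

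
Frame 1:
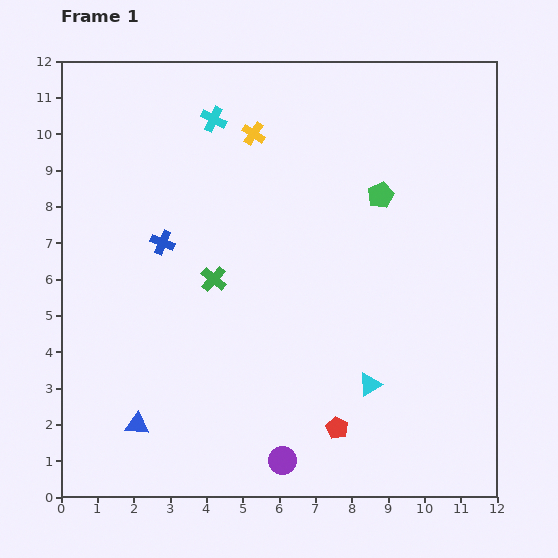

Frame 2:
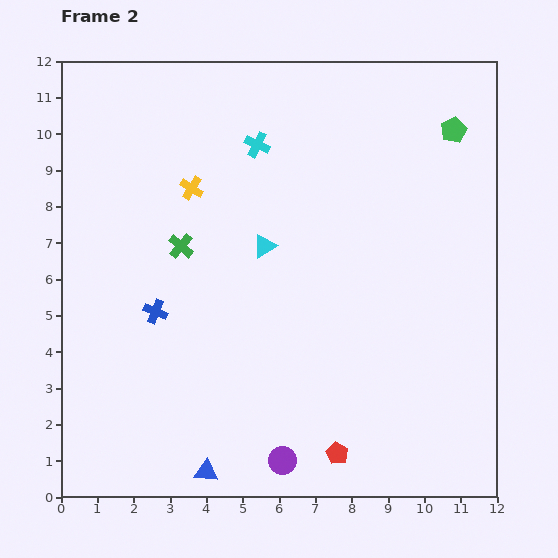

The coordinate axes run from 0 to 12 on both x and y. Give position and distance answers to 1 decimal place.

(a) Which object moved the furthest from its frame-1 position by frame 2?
the cyan triangle

(moved 4.8; next 2.7)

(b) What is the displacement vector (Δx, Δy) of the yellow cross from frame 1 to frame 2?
(-1.7, -1.5)

The yellow cross was at (5.3, 10.0) in frame 1 and (3.6, 8.5) in frame 2.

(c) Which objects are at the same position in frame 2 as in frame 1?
the purple circle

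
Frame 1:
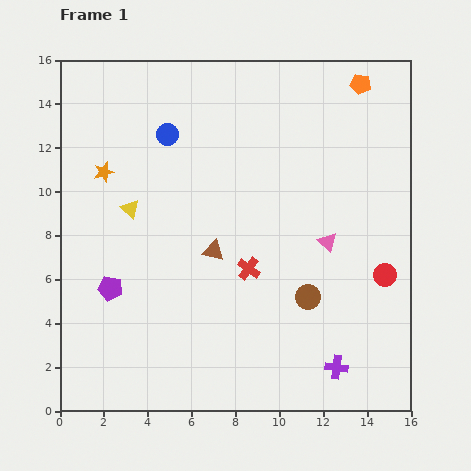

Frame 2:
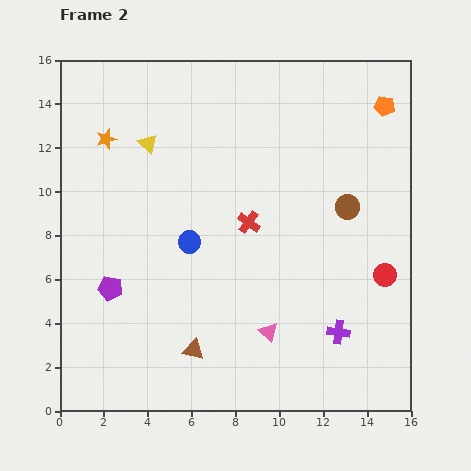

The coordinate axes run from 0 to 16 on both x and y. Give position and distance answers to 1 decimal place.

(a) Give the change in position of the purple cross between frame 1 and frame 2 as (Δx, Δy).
(0.1, 1.6)

The purple cross was at (12.6, 2.0) in frame 1 and (12.7, 3.6) in frame 2.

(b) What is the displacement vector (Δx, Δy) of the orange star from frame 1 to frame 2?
(0.1, 1.5)

The orange star was at (2.0, 10.9) in frame 1 and (2.1, 12.4) in frame 2.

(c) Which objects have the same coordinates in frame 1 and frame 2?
the purple pentagon, the red circle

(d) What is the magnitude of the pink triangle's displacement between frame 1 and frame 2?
4.9

The pink triangle moved from (12.2, 7.7) to (9.5, 3.6), a distance of √(2.7² + 4.1²) ≈ 4.9.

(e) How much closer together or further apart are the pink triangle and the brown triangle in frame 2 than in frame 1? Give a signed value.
-1.7

Distance in frame 1: 5.2. Distance in frame 2: 3.5.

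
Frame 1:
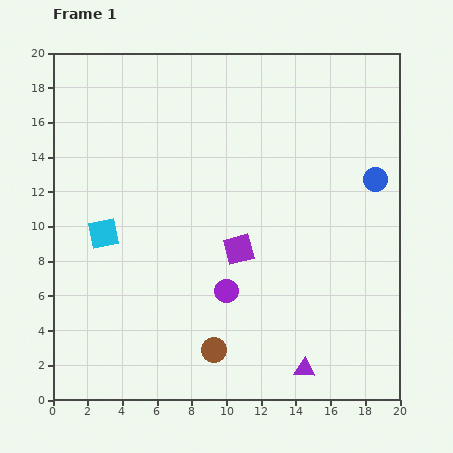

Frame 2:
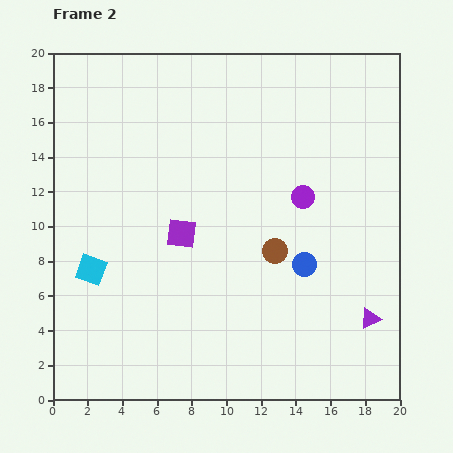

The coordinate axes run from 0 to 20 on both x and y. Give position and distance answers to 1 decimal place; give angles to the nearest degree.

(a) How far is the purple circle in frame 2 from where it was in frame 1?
7.0

The purple circle moved from (10.0, 6.3) to (14.4, 11.7), a distance of √(4.4² + 5.4²) ≈ 7.0.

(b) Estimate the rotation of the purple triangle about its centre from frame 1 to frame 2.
31° counter-clockwise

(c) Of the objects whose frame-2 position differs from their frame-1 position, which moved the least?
the cyan square

(moved 2.2)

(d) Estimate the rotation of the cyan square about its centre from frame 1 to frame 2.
30° clockwise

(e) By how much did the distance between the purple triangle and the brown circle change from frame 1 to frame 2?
+1.4

Distance in frame 1: 5.3. Distance in frame 2: 6.7.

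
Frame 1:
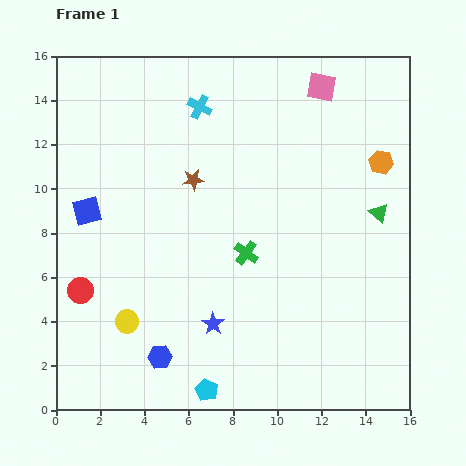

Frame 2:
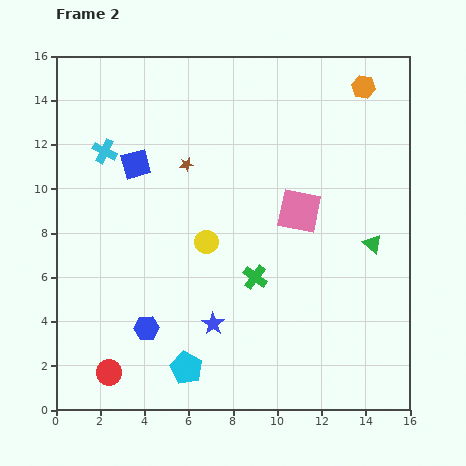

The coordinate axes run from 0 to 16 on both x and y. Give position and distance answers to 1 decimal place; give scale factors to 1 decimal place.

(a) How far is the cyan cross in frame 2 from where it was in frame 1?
4.7

The cyan cross moved from (6.5, 13.7) to (2.2, 11.7), a distance of √(4.3² + 2.0²) ≈ 4.7.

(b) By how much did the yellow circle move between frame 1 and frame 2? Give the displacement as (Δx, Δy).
(3.6, 3.6)

The yellow circle was at (3.2, 4.0) in frame 1 and (6.8, 7.6) in frame 2.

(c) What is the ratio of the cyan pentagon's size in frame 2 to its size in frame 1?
1.4×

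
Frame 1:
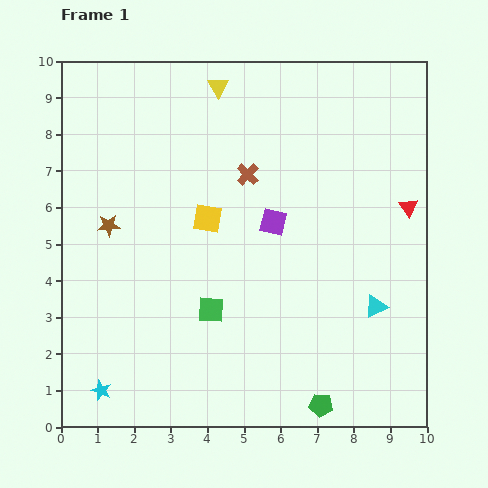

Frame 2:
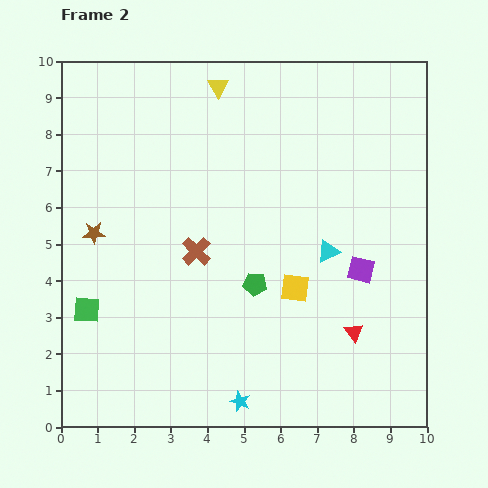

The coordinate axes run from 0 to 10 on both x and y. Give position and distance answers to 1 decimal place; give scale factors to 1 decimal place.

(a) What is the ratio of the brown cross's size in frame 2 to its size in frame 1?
1.3×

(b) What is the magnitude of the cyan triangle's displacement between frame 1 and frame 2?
2.0

The cyan triangle moved from (8.6, 3.3) to (7.3, 4.8), a distance of √(1.3² + 1.5²) ≈ 2.0.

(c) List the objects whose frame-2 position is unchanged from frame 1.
the yellow triangle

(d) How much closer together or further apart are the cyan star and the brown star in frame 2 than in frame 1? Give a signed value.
+1.6

Distance in frame 1: 4.5. Distance in frame 2: 6.1.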